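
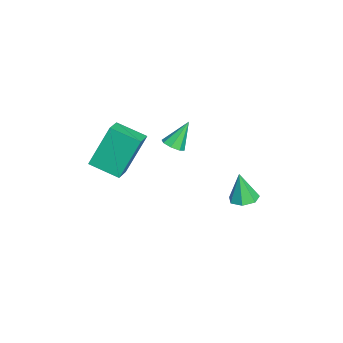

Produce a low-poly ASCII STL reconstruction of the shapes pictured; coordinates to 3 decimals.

solid 
facet normal 0.107 0.157 -0.982
outer loop
vertex -0.738 2.36 -3.258
vertex -1.19 1.868 -3.386
vertex -1.301 2.533 -3.292
endloop
endfacet
facet normal 0.217 0.813 0.540
outer loop
vertex -0.738 2.36 -3.258
vertex -1.301 2.533 -3.292
vertex -1.35 1.632 -1.914
endloop
endfacet
facet normal 0.108 0.157 -0.982
outer loop
vertex -1.301 2.533 -3.292
vertex -1.19 1.868 -3.386
vertex -1.781 2.205 -3.397
endloop
endfacet
facet normal -0.571 0.696 0.435
outer loop
vertex -1.301 2.533 -3.292
vertex -1.781 2.205 -3.397
vertex -1.35 1.632 -1.914
endloop
endfacet
facet normal 0.108 0.158 -0.982
outer loop
vertex -1.781 2.205 -3.397
vertex -1.19 1.868 -3.386
vertex -1.815 1.624 -3.494
endloop
endfacet
facet normal -0.959 0.009 0.282
outer loop
vertex -1.781 2.205 -3.397
vertex -1.815 1.624 -3.494
vertex -1.35 1.632 -1.914
endloop
endfacet
facet normal 0.108 0.158 -0.981
outer loop
vertex -1.815 1.624 -3.494
vertex -1.19 1.868 -3.386
vertex -1.378 1.227 -3.51
endloop
endfacet
facet normal -0.655 -0.729 0.197
outer loop
vertex -1.815 1.624 -3.494
vertex -1.378 1.227 -3.51
vertex -1.35 1.632 -1.914
endloop
endfacet
facet normal 0.107 0.158 -0.982
outer loop
vertex -1.378 1.227 -3.51
vertex -1.19 1.868 -3.386
vertex -0.8 1.313 -3.433
endloop
endfacet
facet normal 0.111 -0.964 0.243
outer loop
vertex -1.378 1.227 -3.51
vertex -0.8 1.313 -3.433
vertex -1.35 1.632 -1.914
endloop
endfacet
facet normal 0.106 0.158 -0.982
outer loop
vertex -0.8 1.313 -3.433
vertex -1.19 1.868 -3.386
vertex -0.515 1.818 -3.321
endloop
endfacet
facet normal 0.764 -0.517 0.385
outer loop
vertex -0.8 1.313 -3.433
vertex -0.515 1.818 -3.321
vertex -1.35 1.632 -1.914
endloop
endfacet
facet normal 0.106 0.158 -0.982
outer loop
vertex -0.515 1.818 -3.321
vertex -1.19 1.868 -3.386
vertex -0.738 2.36 -3.258
endloop
endfacet
facet normal 0.811 0.273 0.517
outer loop
vertex -0.515 1.818 -3.321
vertex -0.738 2.36 -3.258
vertex -1.35 1.632 -1.914
endloop
endfacet
facet normal 0.365 -0.444 -0.818
outer loop
vertex 0.41 -1.46 1.329
vertex 0.183 -1.079 1.021
vertex 0.661 -1.138 1.266
endloop
endfacet
facet normal 0.541 -0.266 0.798
outer loop
vertex 0.41 -1.46 1.329
vertex 0.661 -1.138 1.266
vertex -0.323 -0.461 2.159
endloop
endfacet
facet normal 0.364 -0.445 -0.818
outer loop
vertex 0.661 -1.138 1.266
vertex 0.183 -1.079 1.021
vertex 0.632 -0.781 1.059
endloop
endfacet
facet normal 0.751 0.376 0.543
outer loop
vertex 0.661 -1.138 1.266
vertex 0.632 -0.781 1.059
vertex -0.323 -0.461 2.159
endloop
endfacet
facet normal 0.364 -0.445 -0.818
outer loop
vertex 0.632 -0.781 1.059
vertex 0.183 -1.079 1.021
vertex 0.34 -0.599 0.83
endloop
endfacet
facet normal 0.448 0.884 0.132
outer loop
vertex 0.632 -0.781 1.059
vertex 0.34 -0.599 0.83
vertex -0.323 -0.461 2.159
endloop
endfacet
facet normal 0.364 -0.445 -0.818
outer loop
vertex 0.34 -0.599 0.83
vertex 0.183 -1.079 1.021
vertex -0.044 -0.698 0.713
endloop
endfacet
facet normal -0.189 0.963 -0.194
outer loop
vertex 0.34 -0.599 0.83
vertex -0.044 -0.698 0.713
vertex -0.323 -0.461 2.159
endloop
endfacet
facet normal 0.363 -0.445 -0.818
outer loop
vertex -0.044 -0.698 0.713
vertex 0.183 -1.079 1.021
vertex -0.295 -1.02 0.777
endloop
endfacet
facet normal -0.788 0.565 -0.245
outer loop
vertex -0.044 -0.698 0.713
vertex -0.295 -1.02 0.777
vertex -0.323 -0.461 2.159
endloop
endfacet
facet normal 0.363 -0.445 -0.819
outer loop
vertex -0.295 -1.02 0.777
vertex 0.183 -1.079 1.021
vertex -0.266 -1.377 0.984
endloop
endfacet
facet normal -0.997 -0.075 0.010
outer loop
vertex -0.295 -1.02 0.777
vertex -0.266 -1.377 0.984
vertex -0.323 -0.461 2.159
endloop
endfacet
facet normal 0.363 -0.445 -0.819
outer loop
vertex -0.266 -1.377 0.984
vertex 0.183 -1.079 1.021
vertex 0.026 -1.559 1.212
endloop
endfacet
facet normal -0.693 -0.584 0.422
outer loop
vertex -0.266 -1.377 0.984
vertex 0.026 -1.559 1.212
vertex -0.323 -0.461 2.159
endloop
endfacet
facet normal 0.364 -0.445 -0.818
outer loop
vertex 0.026 -1.559 1.212
vertex 0.183 -1.079 1.021
vertex 0.41 -1.46 1.329
endloop
endfacet
facet normal -0.057 -0.662 0.747
outer loop
vertex 0.026 -1.559 1.212
vertex 0.41 -1.46 1.329
vertex -0.323 -0.461 2.159
endloop
endfacet
facet normal -0.922 0.185 -0.339
outer loop
vertex 0.018 -3.423 2.217
vertex 0.451 -2.12 1.751
vertex 0.545 -4.279 0.317
endloop
endfacet
facet normal -0.298 -0.899 0.322
outer loop
vertex 1.449 -4.46 0.649
vertex 0.018 -3.423 2.217
vertex 0.545 -4.279 0.317
endloop
endfacet
facet normal -0.922 0.185 -0.339
outer loop
vertex 0.545 -4.279 0.317
vertex 0.451 -2.12 1.751
vertex 0.978 -2.976 -0.15
endloop
endfacet
facet normal 0.245 -0.398 -0.884
outer loop
vertex 0.978 -2.976 -0.15
vertex 1.449 -4.46 0.649
vertex 0.545 -4.279 0.317
endloop
endfacet
facet normal -0.245 0.398 0.884
outer loop
vertex 0.018 -3.423 2.217
vertex 1.355 -2.301 2.083
vertex 0.451 -2.12 1.751
endloop
endfacet
facet normal -0.298 -0.899 0.322
outer loop
vertex 0.922 -3.604 2.55
vertex 0.018 -3.423 2.217
vertex 1.449 -4.46 0.649
endloop
endfacet
facet normal -0.246 0.398 0.884
outer loop
vertex 0.922 -3.604 2.55
vertex 1.355 -2.301 2.083
vertex 0.018 -3.423 2.217
endloop
endfacet
facet normal 0.298 0.899 -0.322
outer loop
vertex 0.451 -2.12 1.751
vertex 1.355 -2.301 2.083
vertex 0.978 -2.976 -0.15
endloop
endfacet
facet normal 0.246 -0.398 -0.884
outer loop
vertex 1.882 -3.157 0.183
vertex 1.449 -4.46 0.649
vertex 0.978 -2.976 -0.15
endloop
endfacet
facet normal 0.298 0.898 -0.322
outer loop
vertex 0.978 -2.976 -0.15
vertex 1.355 -2.301 2.083
vertex 1.882 -3.157 0.183
endloop
endfacet
facet normal 0.922 -0.185 0.339
outer loop
vertex 1.882 -3.157 0.183
vertex 0.922 -3.604 2.55
vertex 1.449 -4.46 0.649
endloop
endfacet
facet normal 0.922 -0.185 0.339
outer loop
vertex 1.355 -2.301 2.083
vertex 0.922 -3.604 2.55
vertex 1.882 -3.157 0.183
endloop
endfacet

endsolid


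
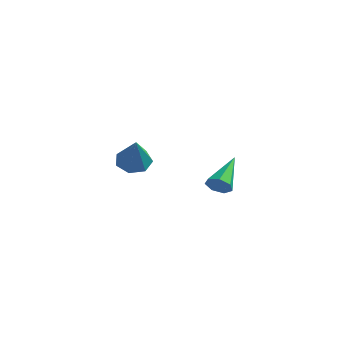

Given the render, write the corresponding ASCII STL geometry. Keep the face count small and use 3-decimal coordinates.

solid 
facet normal 0.182 -0.853 -0.489
outer loop
vertex 3.557 -0.657 0.104
vertex 3.13 -0.868 0.313
vertex 3.176 -0.603 -0.132
endloop
endfacet
facet normal 0.436 0.721 -0.539
outer loop
vertex 3.557 -0.657 0.104
vertex 3.176 -0.603 -0.132
vertex 2.83 0.548 1.127
endloop
endfacet
facet normal 0.178 -0.853 -0.490
outer loop
vertex 3.176 -0.603 -0.132
vertex 3.13 -0.868 0.313
vertex 2.76 -0.747 -0.032
endloop
endfacet
facet normal -0.381 0.628 -0.679
outer loop
vertex 3.176 -0.603 -0.132
vertex 2.76 -0.747 -0.032
vertex 2.83 0.548 1.127
endloop
endfacet
facet normal 0.180 -0.852 -0.492
outer loop
vertex 2.76 -0.747 -0.032
vertex 3.13 -0.868 0.313
vertex 2.623 -0.983 0.327
endloop
endfacet
facet normal -0.949 0.236 -0.207
outer loop
vertex 2.76 -0.747 -0.032
vertex 2.623 -0.983 0.327
vertex 2.83 0.548 1.127
endloop
endfacet
facet normal 0.180 -0.853 -0.490
outer loop
vertex 2.623 -0.983 0.327
vertex 3.13 -0.868 0.313
vertex 2.867 -1.132 0.676
endloop
endfacet
facet normal -0.840 -0.158 0.520
outer loop
vertex 2.623 -0.983 0.327
vertex 2.867 -1.132 0.676
vertex 2.83 0.548 1.127
endloop
endfacet
facet normal 0.181 -0.853 -0.490
outer loop
vertex 2.867 -1.132 0.676
vertex 3.13 -0.868 0.313
vertex 3.309 -1.082 0.752
endloop
endfacet
facet normal -0.135 -0.260 0.956
outer loop
vertex 2.867 -1.132 0.676
vertex 3.309 -1.082 0.752
vertex 2.83 0.548 1.127
endloop
endfacet
facet normal 0.180 -0.853 -0.489
outer loop
vertex 3.309 -1.082 0.752
vertex 3.13 -0.868 0.313
vertex 3.616 -0.871 0.497
endloop
endfacet
facet normal 0.635 0.009 0.772
outer loop
vertex 3.309 -1.082 0.752
vertex 3.616 -0.871 0.497
vertex 2.83 0.548 1.127
endloop
endfacet
facet normal 0.181 -0.852 -0.491
outer loop
vertex 3.616 -0.871 0.497
vertex 3.13 -0.868 0.313
vertex 3.557 -0.657 0.104
endloop
endfacet
facet normal 0.889 0.444 0.108
outer loop
vertex 3.616 -0.871 0.497
vertex 3.557 -0.657 0.104
vertex 2.83 0.548 1.127
endloop
endfacet
facet normal -0.404 0.439 -0.802
outer loop
vertex -1.178 1.11 -0.271
vertex -1.74 0.679 -0.224
vertex -1.644 1.315 0.076
endloop
endfacet
facet normal 0.624 0.624 0.470
outer loop
vertex -1.178 1.11 -0.271
vertex -1.644 1.315 0.076
vertex -1.06 -0.059 1.124
endloop
endfacet
facet normal -0.406 0.439 -0.802
outer loop
vertex -1.644 1.315 0.076
vertex -1.74 0.679 -0.224
vertex -2.182 1.041 0.198
endloop
endfacet
facet normal -0.108 0.574 0.812
outer loop
vertex -1.644 1.315 0.076
vertex -2.182 1.041 0.198
vertex -1.06 -0.059 1.124
endloop
endfacet
facet normal -0.406 0.439 -0.802
outer loop
vertex -2.182 1.041 0.198
vertex -1.74 0.679 -0.224
vertex -2.387 0.494 0.002
endloop
endfacet
facet normal -0.652 -0.027 0.758
outer loop
vertex -2.182 1.041 0.198
vertex -2.387 0.494 0.002
vertex -1.06 -0.059 1.124
endloop
endfacet
facet normal -0.406 0.439 -0.802
outer loop
vertex -2.387 0.494 0.002
vertex -1.74 0.679 -0.224
vertex -2.105 0.086 -0.364
endloop
endfacet
facet normal -0.596 -0.724 0.348
outer loop
vertex -2.387 0.494 0.002
vertex -2.105 0.086 -0.364
vertex -1.06 -0.059 1.124
endloop
endfacet
facet normal -0.405 0.439 -0.802
outer loop
vertex -2.105 0.086 -0.364
vertex -1.74 0.679 -0.224
vertex -1.548 0.125 -0.624
endloop
endfacet
facet normal 0.018 -0.994 -0.110
outer loop
vertex -2.105 0.086 -0.364
vertex -1.548 0.125 -0.624
vertex -1.06 -0.059 1.124
endloop
endfacet
facet normal -0.405 0.439 -0.802
outer loop
vertex -1.548 0.125 -0.624
vertex -1.74 0.679 -0.224
vertex -1.136 0.58 -0.583
endloop
endfacet
facet normal 0.726 -0.633 -0.269
outer loop
vertex -1.548 0.125 -0.624
vertex -1.136 0.58 -0.583
vertex -1.06 -0.059 1.124
endloop
endfacet
facet normal -0.404 0.440 -0.802
outer loop
vertex -1.136 0.58 -0.583
vertex -1.74 0.679 -0.224
vertex -1.178 1.11 -0.271
endloop
endfacet
facet normal 0.996 0.086 -0.012
outer loop
vertex -1.136 0.58 -0.583
vertex -1.178 1.11 -0.271
vertex -1.06 -0.059 1.124
endloop
endfacet

endsolid


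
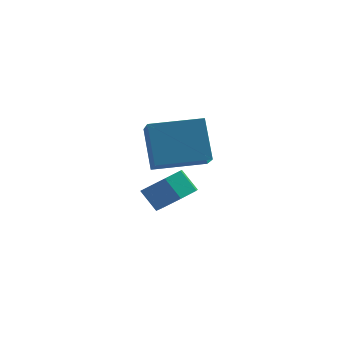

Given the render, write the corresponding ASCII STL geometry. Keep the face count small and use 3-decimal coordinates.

solid 
facet normal -0.967 -0.245 -0.066
outer loop
vertex -4.54 0.567 2.916
vertex -4.834 1.997 1.916
vertex -4.165 -0.484 1.304
endloop
endfacet
facet normal 0.167 -0.808 0.565
outer loop
vertex -2.086 0.043 1.444
vertex -4.54 0.567 2.916
vertex -4.165 -0.484 1.304
endloop
endfacet
facet normal -0.967 -0.245 -0.065
outer loop
vertex -4.165 -0.484 1.304
vertex -4.834 1.997 1.916
vertex -4.46 0.947 0.304
endloop
endfacet
facet normal 0.191 -0.535 -0.823
outer loop
vertex -4.46 0.947 0.304
vertex -2.086 0.043 1.444
vertex -4.165 -0.484 1.304
endloop
endfacet
facet normal -0.191 0.536 0.822
outer loop
vertex -4.54 0.567 2.916
vertex -2.755 2.524 2.056
vertex -4.834 1.997 1.916
endloop
endfacet
facet normal 0.166 -0.808 0.565
outer loop
vertex -2.46 1.093 3.056
vertex -4.54 0.567 2.916
vertex -2.086 0.043 1.444
endloop
endfacet
facet normal -0.191 0.536 0.823
outer loop
vertex -2.46 1.093 3.056
vertex -2.755 2.524 2.056
vertex -4.54 0.567 2.916
endloop
endfacet
facet normal -0.167 0.808 -0.565
outer loop
vertex -4.834 1.997 1.916
vertex -2.755 2.524 2.056
vertex -4.46 0.947 0.304
endloop
endfacet
facet normal 0.191 -0.536 -0.822
outer loop
vertex -2.38 1.473 0.444
vertex -2.086 0.043 1.444
vertex -4.46 0.947 0.304
endloop
endfacet
facet normal -0.166 0.808 -0.565
outer loop
vertex -4.46 0.947 0.304
vertex -2.755 2.524 2.056
vertex -2.38 1.473 0.444
endloop
endfacet
facet normal 0.967 0.244 0.065
outer loop
vertex -2.38 1.473 0.444
vertex -2.46 1.093 3.056
vertex -2.086 0.043 1.444
endloop
endfacet
facet normal 0.967 0.245 0.065
outer loop
vertex -2.755 2.524 2.056
vertex -2.46 1.093 3.056
vertex -2.38 1.473 0.444
endloop
endfacet
facet normal 0.571 -0.354 -0.741
outer loop
vertex -2.915 3.217 -2.021
vertex -3.659 3.375 -2.67
vertex -2.924 3.997 -2.401
endloop
endfacet
facet normal 0.821 0.258 0.509
outer loop
vertex -2.915 3.217 -2.021
vertex -2.924 3.997 -2.401
vertex -3.577 3.627 -1.161
endloop
endfacet
facet normal 0.821 0.257 0.509
outer loop
vertex -3.577 3.627 -1.161
vertex -2.924 3.997 -2.401
vertex -3.586 4.408 -1.541
endloop
endfacet
facet normal -0.571 0.354 0.741
outer loop
vertex -3.577 3.627 -1.161
vertex -3.586 4.408 -1.541
vertex -4.321 3.785 -1.81
endloop
endfacet
facet normal 0.571 -0.354 -0.741
outer loop
vertex -2.924 3.997 -2.401
vertex -3.659 3.375 -2.67
vertex -3.487 4.308 -2.983
endloop
endfacet
facet normal 0.503 0.864 -0.025
outer loop
vertex -2.924 3.997 -2.401
vertex -3.487 4.308 -2.983
vertex -3.586 4.408 -1.541
endloop
endfacet
facet normal 0.503 0.864 -0.025
outer loop
vertex -3.586 4.408 -1.541
vertex -3.487 4.308 -2.983
vertex -4.149 4.719 -2.124
endloop
endfacet
facet normal -0.571 0.354 0.740
outer loop
vertex -3.586 4.408 -1.541
vertex -4.149 4.719 -2.124
vertex -4.321 3.785 -1.81
endloop
endfacet
facet normal 0.571 -0.354 -0.741
outer loop
vertex -3.487 4.308 -2.983
vertex -3.659 3.375 -2.67
vertex -4.179 3.917 -3.33
endloop
endfacet
facet normal -0.192 0.819 -0.540
outer loop
vertex -3.487 4.308 -2.983
vertex -4.179 3.917 -3.33
vertex -4.149 4.719 -2.124
endloop
endfacet
facet normal -0.193 0.819 -0.540
outer loop
vertex -4.149 4.719 -2.124
vertex -4.179 3.917 -3.33
vertex -4.841 4.328 -2.47
endloop
endfacet
facet normal -0.571 0.354 0.741
outer loop
vertex -4.149 4.719 -2.124
vertex -4.841 4.328 -2.47
vertex -4.321 3.785 -1.81
endloop
endfacet
facet normal 0.571 -0.355 -0.741
outer loop
vertex -4.179 3.917 -3.33
vertex -3.659 3.375 -2.67
vertex -4.48 3.117 -3.179
endloop
endfacet
facet normal -0.745 0.158 -0.649
outer loop
vertex -4.179 3.917 -3.33
vertex -4.48 3.117 -3.179
vertex -4.841 4.328 -2.47
endloop
endfacet
facet normal -0.744 0.158 -0.649
outer loop
vertex -4.841 4.328 -2.47
vertex -4.48 3.117 -3.179
vertex -5.142 3.528 -2.32
endloop
endfacet
facet normal -0.571 0.354 0.741
outer loop
vertex -4.841 4.328 -2.47
vertex -5.142 3.528 -2.32
vertex -4.321 3.785 -1.81
endloop
endfacet
facet normal 0.571 -0.354 -0.741
outer loop
vertex -4.48 3.117 -3.179
vertex -3.659 3.375 -2.67
vertex -4.163 2.511 -2.645
endloop
endfacet
facet normal -0.735 -0.622 -0.269
outer loop
vertex -4.48 3.117 -3.179
vertex -4.163 2.511 -2.645
vertex -5.142 3.528 -2.32
endloop
endfacet
facet normal -0.735 -0.622 -0.269
outer loop
vertex -5.142 3.528 -2.32
vertex -4.163 2.511 -2.645
vertex -4.825 2.922 -1.786
endloop
endfacet
facet normal -0.571 0.354 0.741
outer loop
vertex -5.142 3.528 -2.32
vertex -4.825 2.922 -1.786
vertex -4.321 3.785 -1.81
endloop
endfacet
facet normal 0.570 -0.354 -0.741
outer loop
vertex -4.163 2.511 -2.645
vertex -3.659 3.375 -2.67
vertex -3.466 2.556 -2.13
endloop
endfacet
facet normal -0.172 -0.934 0.314
outer loop
vertex -4.163 2.511 -2.645
vertex -3.466 2.556 -2.13
vertex -4.825 2.922 -1.786
endloop
endfacet
facet normal -0.172 -0.934 0.313
outer loop
vertex -4.825 2.922 -1.786
vertex -3.466 2.556 -2.13
vertex -4.128 2.966 -1.27
endloop
endfacet
facet normal -0.571 0.354 0.741
outer loop
vertex -4.825 2.922 -1.786
vertex -4.128 2.966 -1.27
vertex -4.321 3.785 -1.81
endloop
endfacet
facet normal 0.571 -0.354 -0.741
outer loop
vertex -3.466 2.556 -2.13
vertex -3.659 3.375 -2.67
vertex -2.915 3.217 -2.021
endloop
endfacet
facet normal 0.520 -0.543 0.659
outer loop
vertex -3.466 2.556 -2.13
vertex -2.915 3.217 -2.021
vertex -4.128 2.966 -1.27
endloop
endfacet
facet normal 0.520 -0.543 0.659
outer loop
vertex -4.128 2.966 -1.27
vertex -2.915 3.217 -2.021
vertex -3.577 3.627 -1.161
endloop
endfacet
facet normal -0.571 0.354 0.741
outer loop
vertex -4.128 2.966 -1.27
vertex -3.577 3.627 -1.161
vertex -4.321 3.785 -1.81
endloop
endfacet

endsolid


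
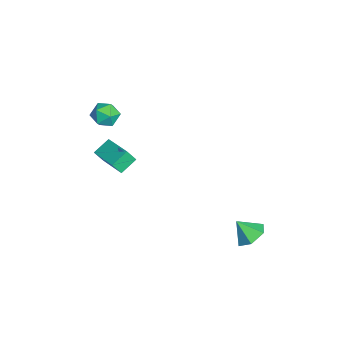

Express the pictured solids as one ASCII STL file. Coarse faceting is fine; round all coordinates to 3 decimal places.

solid 
facet normal 0.220 0.599 -0.770
outer loop
vertex 5.056 4.285 -2.684
vertex 4.062 4.383 -2.892
vertex 4.516 5.037 -2.254
endloop
endfacet
facet normal 0.572 -0.057 0.818
outer loop
vertex 5.056 4.285 -2.684
vertex 4.516 5.037 -2.254
vertex 3.758 3.557 -1.828
endloop
endfacet
facet normal 0.220 0.599 -0.770
outer loop
vertex 4.516 5.037 -2.254
vertex 4.062 4.383 -2.892
vertex 3.522 5.134 -2.462
endloop
endfacet
facet normal -0.159 0.348 0.924
outer loop
vertex 4.516 5.037 -2.254
vertex 3.522 5.134 -2.462
vertex 3.758 3.557 -1.828
endloop
endfacet
facet normal 0.219 0.599 -0.770
outer loop
vertex 3.522 5.134 -2.462
vertex 4.062 4.383 -2.892
vertex 3.068 4.481 -3.099
endloop
endfacet
facet normal -0.850 0.082 0.521
outer loop
vertex 3.522 5.134 -2.462
vertex 3.068 4.481 -3.099
vertex 3.758 3.557 -1.828
endloop
endfacet
facet normal 0.219 0.598 -0.771
outer loop
vertex 3.068 4.481 -3.099
vertex 4.062 4.383 -2.892
vertex 3.607 3.729 -3.529
endloop
endfacet
facet normal -0.809 -0.587 0.012
outer loop
vertex 3.068 4.481 -3.099
vertex 3.607 3.729 -3.529
vertex 3.758 3.557 -1.828
endloop
endfacet
facet normal 0.220 0.598 -0.771
outer loop
vertex 3.607 3.729 -3.529
vertex 4.062 4.383 -2.892
vertex 4.601 3.631 -3.321
endloop
endfacet
facet normal -0.078 -0.993 -0.093
outer loop
vertex 3.607 3.729 -3.529
vertex 4.601 3.631 -3.321
vertex 3.758 3.557 -1.828
endloop
endfacet
facet normal 0.220 0.598 -0.771
outer loop
vertex 4.601 3.631 -3.321
vertex 4.062 4.383 -2.892
vertex 5.056 4.285 -2.684
endloop
endfacet
facet normal 0.612 -0.728 0.310
outer loop
vertex 4.601 3.631 -3.321
vertex 5.056 4.285 -2.684
vertex 3.758 3.557 -1.828
endloop
endfacet
facet normal -0.853 -0.474 -0.217
outer loop
vertex 2.493 -4.304 3.837
vertex 1.879 -3.459 4.407
vertex 2.423 -3.804 3.021
endloop
endfacet
facet normal 0.516 -0.710 -0.479
outer loop
vertex 4.121 -2.861 3.453
vertex 2.493 -4.304 3.837
vertex 2.423 -3.804 3.021
endloop
endfacet
facet normal -0.853 -0.474 -0.217
outer loop
vertex 2.423 -3.804 3.021
vertex 1.879 -3.459 4.407
vertex 1.809 -2.959 3.591
endloop
endfacet
facet normal -0.073 0.521 -0.851
outer loop
vertex 1.809 -2.959 3.591
vertex 4.121 -2.861 3.453
vertex 2.423 -3.804 3.021
endloop
endfacet
facet normal 0.073 -0.521 0.851
outer loop
vertex 2.493 -4.304 3.837
vertex 3.577 -2.516 4.839
vertex 1.879 -3.459 4.407
endloop
endfacet
facet normal 0.516 -0.710 -0.479
outer loop
vertex 4.191 -3.361 4.269
vertex 2.493 -4.304 3.837
vertex 4.121 -2.861 3.453
endloop
endfacet
facet normal 0.073 -0.521 0.851
outer loop
vertex 4.191 -3.361 4.269
vertex 3.577 -2.516 4.839
vertex 2.493 -4.304 3.837
endloop
endfacet
facet normal -0.516 0.710 0.479
outer loop
vertex 1.879 -3.459 4.407
vertex 3.577 -2.516 4.839
vertex 1.809 -2.959 3.591
endloop
endfacet
facet normal -0.073 0.521 -0.851
outer loop
vertex 3.507 -2.016 4.023
vertex 4.121 -2.861 3.453
vertex 1.809 -2.959 3.591
endloop
endfacet
facet normal -0.516 0.710 0.479
outer loop
vertex 1.809 -2.959 3.591
vertex 3.577 -2.516 4.839
vertex 3.507 -2.016 4.023
endloop
endfacet
facet normal 0.853 0.474 0.217
outer loop
vertex 3.507 -2.016 4.023
vertex 4.191 -3.361 4.269
vertex 4.121 -2.861 3.453
endloop
endfacet
facet normal 0.853 0.474 0.217
outer loop
vertex 3.577 -2.516 4.839
vertex 4.191 -3.361 4.269
vertex 3.507 -2.016 4.023
endloop
endfacet
facet normal 0.328 0.707 0.626
outer loop
vertex -2.432 -2.619 2.706
vertex -2.66 -3.174 3.452
vertex -1.788 -3.232 3.061
endloop
endfacet
facet normal 0.686 0.727 0.010
outer loop
vertex -2.432 -2.619 2.706
vertex -1.788 -3.232 3.061
vertex -1.881 -3.131 2.114
endloop
endfacet
facet normal 0.215 0.829 -0.517
outer loop
vertex -2.432 -2.619 2.706
vertex -1.881 -3.131 2.114
vertex -2.81 -3.011 1.92
endloop
endfacet
facet normal -0.435 0.872 -0.225
outer loop
vertex -2.432 -2.619 2.706
vertex -2.81 -3.011 1.92
vertex -3.292 -3.038 2.746
endloop
endfacet
facet normal -0.366 0.797 0.481
outer loop
vertex -2.432 -2.619 2.706
vertex -3.292 -3.038 2.746
vertex -2.66 -3.174 3.452
endloop
endfacet
facet normal 0.992 0.090 -0.088
outer loop
vertex -1.881 -3.131 2.114
vertex -1.788 -3.232 3.061
vertex -1.768 -4.002 2.494
endloop
endfacet
facet normal 0.412 0.057 0.910
outer loop
vertex -1.788 -3.232 3.061
vertex -2.66 -3.174 3.452
vertex -2.25 -4.029 3.32
endloop
endfacet
facet normal -0.710 0.202 0.675
outer loop
vertex -2.66 -3.174 3.452
vertex -3.292 -3.038 2.746
vertex -3.179 -3.909 3.126
endloop
endfacet
facet normal -0.822 0.324 -0.469
outer loop
vertex -3.292 -3.038 2.746
vertex -2.81 -3.011 1.92
vertex -3.272 -3.808 2.179
endloop
endfacet
facet normal 0.229 0.255 -0.939
outer loop
vertex -2.81 -3.011 1.92
vertex -1.881 -3.131 2.114
vertex -2.4 -3.866 1.788
endloop
endfacet
facet normal 0.435 -0.872 0.225
outer loop
vertex -2.628 -4.421 2.534
vertex -1.768 -4.002 2.494
vertex -2.25 -4.029 3.32
endloop
endfacet
facet normal -0.215 -0.829 0.517
outer loop
vertex -2.628 -4.421 2.534
vertex -2.25 -4.029 3.32
vertex -3.179 -3.909 3.126
endloop
endfacet
facet normal -0.686 -0.727 -0.010
outer loop
vertex -2.628 -4.421 2.534
vertex -3.179 -3.909 3.126
vertex -3.272 -3.808 2.179
endloop
endfacet
facet normal -0.328 -0.707 -0.626
outer loop
vertex -2.628 -4.421 2.534
vertex -3.272 -3.808 2.179
vertex -2.4 -3.866 1.788
endloop
endfacet
facet normal 0.366 -0.797 -0.481
outer loop
vertex -2.628 -4.421 2.534
vertex -2.4 -3.866 1.788
vertex -1.768 -4.002 2.494
endloop
endfacet
facet normal 0.822 -0.324 0.469
outer loop
vertex -2.25 -4.029 3.32
vertex -1.768 -4.002 2.494
vertex -1.788 -3.232 3.061
endloop
endfacet
facet normal -0.229 -0.255 0.939
outer loop
vertex -3.179 -3.909 3.126
vertex -2.25 -4.029 3.32
vertex -2.66 -3.174 3.452
endloop
endfacet
facet normal -0.992 -0.090 0.088
outer loop
vertex -3.272 -3.808 2.179
vertex -3.179 -3.909 3.126
vertex -3.292 -3.038 2.746
endloop
endfacet
facet normal -0.412 -0.057 -0.910
outer loop
vertex -2.4 -3.866 1.788
vertex -3.272 -3.808 2.179
vertex -2.81 -3.011 1.92
endloop
endfacet
facet normal 0.710 -0.202 -0.675
outer loop
vertex -1.768 -4.002 2.494
vertex -2.4 -3.866 1.788
vertex -1.881 -3.131 2.114
endloop
endfacet

endsolid


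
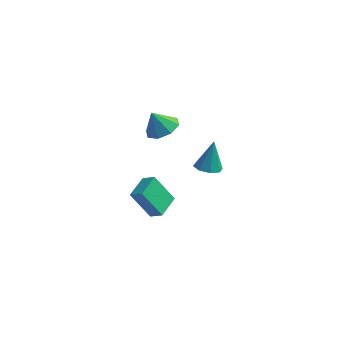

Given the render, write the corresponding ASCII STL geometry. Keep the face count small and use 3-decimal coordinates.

solid 
facet normal -0.575 0.008 0.818
outer loop
vertex 0.309 -2.964 -1.778
vertex 0.563 -1.649 -1.612
vertex -0.352 -2.778 -2.244
endloop
endfacet
facet normal -0.187 -0.975 -0.123
outer loop
vertex 0.677 -2.791 -3.708
vertex 0.309 -2.964 -1.778
vertex -0.352 -2.778 -2.244
endloop
endfacet
facet normal -0.575 0.008 0.818
outer loop
vertex -0.352 -2.778 -2.244
vertex 0.563 -1.649 -1.612
vertex -0.098 -1.462 -2.078
endloop
endfacet
facet normal -0.796 0.225 -0.562
outer loop
vertex -0.098 -1.462 -2.078
vertex 0.677 -2.791 -3.708
vertex -0.352 -2.778 -2.244
endloop
endfacet
facet normal 0.796 -0.225 0.562
outer loop
vertex 0.309 -2.964 -1.778
vertex 1.592 -1.662 -3.076
vertex 0.563 -1.649 -1.612
endloop
endfacet
facet normal -0.189 -0.974 -0.123
outer loop
vertex 1.338 -2.978 -3.242
vertex 0.309 -2.964 -1.778
vertex 0.677 -2.791 -3.708
endloop
endfacet
facet normal 0.796 -0.225 0.562
outer loop
vertex 1.338 -2.978 -3.242
vertex 1.592 -1.662 -3.076
vertex 0.309 -2.964 -1.778
endloop
endfacet
facet normal 0.188 0.974 0.124
outer loop
vertex 0.563 -1.649 -1.612
vertex 1.592 -1.662 -3.076
vertex -0.098 -1.462 -2.078
endloop
endfacet
facet normal -0.796 0.225 -0.562
outer loop
vertex 0.931 -1.476 -3.542
vertex 0.677 -2.791 -3.708
vertex -0.098 -1.462 -2.078
endloop
endfacet
facet normal 0.188 0.975 0.123
outer loop
vertex -0.098 -1.462 -2.078
vertex 1.592 -1.662 -3.076
vertex 0.931 -1.476 -3.542
endloop
endfacet
facet normal 0.575 -0.008 -0.818
outer loop
vertex 0.931 -1.476 -3.542
vertex 1.338 -2.978 -3.242
vertex 0.677 -2.791 -3.708
endloop
endfacet
facet normal 0.575 -0.008 -0.818
outer loop
vertex 1.592 -1.662 -3.076
vertex 1.338 -2.978 -3.242
vertex 0.931 -1.476 -3.542
endloop
endfacet
facet normal 0.453 0.035 -0.891
outer loop
vertex 1.865 -3.191 3.574
vertex 1.267 -2.579 3.294
vertex 2.068 -2.546 3.703
endloop
endfacet
facet normal 0.427 -0.305 0.851
outer loop
vertex 1.865 -3.191 3.574
vertex 2.068 -2.546 3.703
vertex 0.733 -2.621 4.346
endloop
endfacet
facet normal 0.453 0.036 -0.891
outer loop
vertex 2.068 -2.546 3.703
vertex 1.267 -2.579 3.294
vertex 1.802 -1.92 3.593
endloop
endfacet
facet normal 0.397 0.320 0.861
outer loop
vertex 2.068 -2.546 3.703
vertex 1.802 -1.92 3.593
vertex 0.733 -2.621 4.346
endloop
endfacet
facet normal 0.454 0.035 -0.890
outer loop
vertex 1.802 -1.92 3.593
vertex 1.267 -2.579 3.294
vertex 1.223 -1.68 3.307
endloop
endfacet
facet normal -0.020 0.746 0.666
outer loop
vertex 1.802 -1.92 3.593
vertex 1.223 -1.68 3.307
vertex 0.733 -2.621 4.346
endloop
endfacet
facet normal 0.452 0.035 -0.891
outer loop
vertex 1.223 -1.68 3.307
vertex 1.267 -2.579 3.294
vertex 0.669 -1.967 3.015
endloop
endfacet
facet normal -0.576 0.722 0.383
outer loop
vertex 1.223 -1.68 3.307
vertex 0.669 -1.967 3.015
vertex 0.733 -2.621 4.346
endloop
endfacet
facet normal 0.452 0.036 -0.891
outer loop
vertex 0.669 -1.967 3.015
vertex 1.267 -2.579 3.294
vertex 0.466 -2.613 2.886
endloop
endfacet
facet normal -0.949 0.263 0.175
outer loop
vertex 0.669 -1.967 3.015
vertex 0.466 -2.613 2.886
vertex 0.733 -2.621 4.346
endloop
endfacet
facet normal 0.452 0.036 -0.891
outer loop
vertex 0.466 -2.613 2.886
vertex 1.267 -2.579 3.294
vertex 0.732 -3.238 2.996
endloop
endfacet
facet normal -0.918 -0.361 0.166
outer loop
vertex 0.466 -2.613 2.886
vertex 0.732 -3.238 2.996
vertex 0.733 -2.621 4.346
endloop
endfacet
facet normal 0.453 0.035 -0.891
outer loop
vertex 0.732 -3.238 2.996
vertex 1.267 -2.579 3.294
vertex 1.311 -3.478 3.281
endloop
endfacet
facet normal -0.503 -0.786 0.360
outer loop
vertex 0.732 -3.238 2.996
vertex 1.311 -3.478 3.281
vertex 0.733 -2.621 4.346
endloop
endfacet
facet normal 0.453 0.035 -0.891
outer loop
vertex 1.311 -3.478 3.281
vertex 1.267 -2.579 3.294
vertex 1.865 -3.191 3.574
endloop
endfacet
facet normal 0.055 -0.763 0.644
outer loop
vertex 1.311 -3.478 3.281
vertex 1.865 -3.191 3.574
vertex 0.733 -2.621 4.346
endloop
endfacet
facet normal -0.082 -0.360 -0.929
outer loop
vertex 4.143 -2.26 0.59
vertex 3.483 -2.504 0.743
vertex 3.751 -1.889 0.481
endloop
endfacet
facet normal 0.677 0.733 0.062
outer loop
vertex 4.143 -2.26 0.59
vertex 3.751 -1.889 0.481
vertex 3.617 -1.916 2.257
endloop
endfacet
facet normal -0.082 -0.360 -0.929
outer loop
vertex 3.751 -1.889 0.481
vertex 3.483 -2.504 0.743
vertex 3.201 -1.878 0.525
endloop
endfacet
facet normal 0.021 1.000 0.017
outer loop
vertex 3.751 -1.889 0.481
vertex 3.201 -1.878 0.525
vertex 3.617 -1.916 2.257
endloop
endfacet
facet normal -0.082 -0.360 -0.929
outer loop
vertex 3.201 -1.878 0.525
vertex 3.483 -2.504 0.743
vertex 2.817 -2.234 0.697
endloop
endfacet
facet normal -0.629 0.759 0.168
outer loop
vertex 3.201 -1.878 0.525
vertex 2.817 -2.234 0.697
vertex 3.617 -1.916 2.257
endloop
endfacet
facet normal -0.082 -0.361 -0.929
outer loop
vertex 2.817 -2.234 0.697
vertex 3.483 -2.504 0.743
vertex 2.823 -2.748 0.896
endloop
endfacet
facet normal -0.892 0.154 0.426
outer loop
vertex 2.817 -2.234 0.697
vertex 2.823 -2.748 0.896
vertex 3.617 -1.916 2.257
endloop
endfacet
facet normal -0.082 -0.360 -0.929
outer loop
vertex 2.823 -2.748 0.896
vertex 3.483 -2.504 0.743
vertex 3.216 -3.119 1.005
endloop
endfacet
facet normal -0.614 -0.462 0.640
outer loop
vertex 2.823 -2.748 0.896
vertex 3.216 -3.119 1.005
vertex 3.617 -1.916 2.257
endloop
endfacet
facet normal -0.082 -0.360 -0.929
outer loop
vertex 3.216 -3.119 1.005
vertex 3.483 -2.504 0.743
vertex 3.765 -3.13 0.961
endloop
endfacet
facet normal 0.040 -0.727 0.686
outer loop
vertex 3.216 -3.119 1.005
vertex 3.765 -3.13 0.961
vertex 3.617 -1.916 2.257
endloop
endfacet
facet normal -0.082 -0.360 -0.929
outer loop
vertex 3.765 -3.13 0.961
vertex 3.483 -2.504 0.743
vertex 4.149 -2.774 0.789
endloop
endfacet
facet normal 0.691 -0.487 0.535
outer loop
vertex 3.765 -3.13 0.961
vertex 4.149 -2.774 0.789
vertex 3.617 -1.916 2.257
endloop
endfacet
facet normal -0.082 -0.361 -0.929
outer loop
vertex 4.149 -2.774 0.789
vertex 3.483 -2.504 0.743
vertex 4.143 -2.26 0.59
endloop
endfacet
facet normal 0.954 0.118 0.277
outer loop
vertex 4.149 -2.774 0.789
vertex 4.143 -2.26 0.59
vertex 3.617 -1.916 2.257
endloop
endfacet

endsolid


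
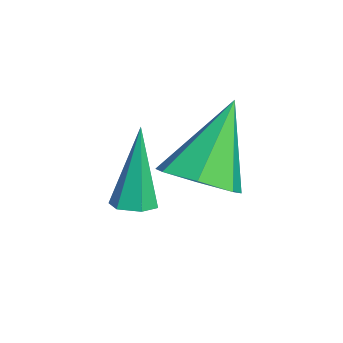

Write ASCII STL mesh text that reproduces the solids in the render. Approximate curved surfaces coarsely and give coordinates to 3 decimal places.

solid 
facet normal 0.217 -0.114 -0.969
outer loop
vertex -1.377 -2.186 -1.331
vertex -1.878 -2.281 -1.432
vertex -1.698 -1.794 -1.449
endloop
endfacet
facet normal 0.695 0.657 0.292
outer loop
vertex -1.377 -2.186 -1.331
vertex -1.698 -1.794 -1.449
vertex -2.342 -2.039 0.632
endloop
endfacet
facet normal 0.217 -0.114 -0.969
outer loop
vertex -1.698 -1.794 -1.449
vertex -1.878 -2.281 -1.432
vertex -2.199 -1.889 -1.55
endloop
endfacet
facet normal -0.197 0.979 0.054
outer loop
vertex -1.698 -1.794 -1.449
vertex -2.199 -1.889 -1.55
vertex -2.342 -2.039 0.632
endloop
endfacet
facet normal 0.219 -0.113 -0.969
outer loop
vertex -2.199 -1.889 -1.55
vertex -1.878 -2.281 -1.432
vertex -2.379 -2.376 -1.534
endloop
endfacet
facet normal -0.938 0.345 -0.038
outer loop
vertex -2.199 -1.889 -1.55
vertex -2.379 -2.376 -1.534
vertex -2.342 -2.039 0.632
endloop
endfacet
facet normal 0.219 -0.113 -0.969
outer loop
vertex -2.379 -2.376 -1.534
vertex -1.878 -2.281 -1.432
vertex -2.059 -2.769 -1.416
endloop
endfacet
facet normal -0.787 -0.608 0.108
outer loop
vertex -2.379 -2.376 -1.534
vertex -2.059 -2.769 -1.416
vertex -2.342 -2.039 0.632
endloop
endfacet
facet normal 0.219 -0.113 -0.969
outer loop
vertex -2.059 -2.769 -1.416
vertex -1.878 -2.281 -1.432
vertex -1.558 -2.673 -1.314
endloop
endfacet
facet normal 0.108 -0.932 0.347
outer loop
vertex -2.059 -2.769 -1.416
vertex -1.558 -2.673 -1.314
vertex -2.342 -2.039 0.632
endloop
endfacet
facet normal 0.217 -0.115 -0.969
outer loop
vertex -1.558 -2.673 -1.314
vertex -1.878 -2.281 -1.432
vertex -1.377 -2.186 -1.331
endloop
endfacet
facet normal 0.847 -0.300 0.439
outer loop
vertex -1.558 -2.673 -1.314
vertex -1.377 -2.186 -1.331
vertex -2.342 -2.039 0.632
endloop
endfacet
facet normal 0.376 -0.409 -0.832
outer loop
vertex 0.346 -1.365 0.442
vertex -0.453 -1.194 -0.003
vertex 0.298 -0.65 0.069
endloop
endfacet
facet normal 0.728 0.355 0.587
outer loop
vertex 0.346 -1.365 0.442
vertex 0.298 -0.65 0.069
vertex -1.267 -0.306 1.803
endloop
endfacet
facet normal 0.375 -0.408 -0.832
outer loop
vertex 0.298 -0.65 0.069
vertex -0.453 -1.194 -0.003
vertex -0.315 -0.345 -0.357
endloop
endfacet
facet normal 0.360 0.922 0.142
outer loop
vertex 0.298 -0.65 0.069
vertex -0.315 -0.345 -0.357
vertex -1.267 -0.306 1.803
endloop
endfacet
facet normal 0.376 -0.408 -0.832
outer loop
vertex -0.315 -0.345 -0.357
vertex -0.453 -1.194 -0.003
vertex -1.032 -0.679 -0.517
endloop
endfacet
facet normal -0.381 0.906 -0.184
outer loop
vertex -0.315 -0.345 -0.357
vertex -1.032 -0.679 -0.517
vertex -1.267 -0.306 1.803
endloop
endfacet
facet normal 0.375 -0.409 -0.832
outer loop
vertex -1.032 -0.679 -0.517
vertex -0.453 -1.194 -0.003
vertex -1.313 -1.4 -0.289
endloop
endfacet
facet normal -0.936 0.319 -0.146
outer loop
vertex -1.032 -0.679 -0.517
vertex -1.313 -1.4 -0.289
vertex -1.267 -0.306 1.803
endloop
endfacet
facet normal 0.375 -0.409 -0.832
outer loop
vertex -1.313 -1.4 -0.289
vertex -0.453 -1.194 -0.003
vertex -0.947 -1.966 0.154
endloop
endfacet
facet normal -0.889 -0.397 0.227
outer loop
vertex -1.313 -1.4 -0.289
vertex -0.947 -1.966 0.154
vertex -1.267 -0.306 1.803
endloop
endfacet
facet normal 0.375 -0.409 -0.832
outer loop
vertex -0.947 -1.966 0.154
vertex -0.453 -1.194 -0.003
vertex -0.208 -1.95 0.479
endloop
endfacet
facet normal -0.273 -0.704 0.656
outer loop
vertex -0.947 -1.966 0.154
vertex -0.208 -1.95 0.479
vertex -1.267 -0.306 1.803
endloop
endfacet
facet normal 0.376 -0.409 -0.832
outer loop
vertex -0.208 -1.95 0.479
vertex -0.453 -1.194 -0.003
vertex 0.346 -1.365 0.442
endloop
endfacet
facet normal 0.445 -0.370 0.815
outer loop
vertex -0.208 -1.95 0.479
vertex 0.346 -1.365 0.442
vertex -1.267 -0.306 1.803
endloop
endfacet

endsolid


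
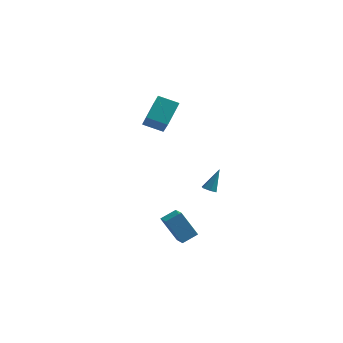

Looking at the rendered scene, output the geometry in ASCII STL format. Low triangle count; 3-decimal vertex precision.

solid 
facet normal -0.935 -0.001 0.355
outer loop
vertex -3.92 0.789 5.154
vertex -4.458 2.097 3.74
vertex -4.35 -0.618 4.017
endloop
endfacet
facet normal 0.269 -0.654 0.707
outer loop
vertex -3.042 -0.617 3.52
vertex -3.92 0.789 5.154
vertex -4.35 -0.618 4.017
endloop
endfacet
facet normal -0.935 -0.001 0.355
outer loop
vertex -4.35 -0.618 4.017
vertex -4.458 2.097 3.74
vertex -4.889 0.689 2.603
endloop
endfacet
facet normal -0.232 -0.757 -0.611
outer loop
vertex -4.889 0.689 2.603
vertex -3.042 -0.617 3.52
vertex -4.35 -0.618 4.017
endloop
endfacet
facet normal 0.232 0.756 0.612
outer loop
vertex -3.92 0.789 5.154
vertex -3.15 2.098 3.243
vertex -4.458 2.097 3.74
endloop
endfacet
facet normal 0.270 -0.654 0.707
outer loop
vertex -2.611 0.791 4.657
vertex -3.92 0.789 5.154
vertex -3.042 -0.617 3.52
endloop
endfacet
facet normal 0.231 0.757 0.611
outer loop
vertex -2.611 0.791 4.657
vertex -3.15 2.098 3.243
vertex -3.92 0.789 5.154
endloop
endfacet
facet normal -0.269 0.654 -0.707
outer loop
vertex -4.458 2.097 3.74
vertex -3.15 2.098 3.243
vertex -4.889 0.689 2.603
endloop
endfacet
facet normal -0.231 -0.756 -0.612
outer loop
vertex -3.58 0.691 2.106
vertex -3.042 -0.617 3.52
vertex -4.889 0.689 2.603
endloop
endfacet
facet normal -0.269 0.654 -0.707
outer loop
vertex -4.889 0.689 2.603
vertex -3.15 2.098 3.243
vertex -3.58 0.691 2.106
endloop
endfacet
facet normal 0.935 0.001 -0.355
outer loop
vertex -3.58 0.691 2.106
vertex -2.611 0.791 4.657
vertex -3.042 -0.617 3.52
endloop
endfacet
facet normal 0.935 0.001 -0.355
outer loop
vertex -3.15 2.098 3.243
vertex -2.611 0.791 4.657
vertex -3.58 0.691 2.106
endloop
endfacet
facet normal -0.302 -0.454 -0.838
outer loop
vertex -0.076 -0.519 -2.145
vertex -0.552 -0.359 -2.06
vertex -0.231 -0.07 -2.332
endloop
endfacet
facet normal 0.951 0.255 -0.176
outer loop
vertex -0.076 -0.519 -2.145
vertex -0.231 -0.07 -2.332
vertex -0.048 0.399 -0.66
endloop
endfacet
facet normal -0.302 -0.454 -0.838
outer loop
vertex -0.231 -0.07 -2.332
vertex -0.552 -0.359 -2.06
vertex -0.708 0.09 -2.247
endloop
endfacet
facet normal 0.258 0.922 -0.287
outer loop
vertex -0.231 -0.07 -2.332
vertex -0.708 0.09 -2.247
vertex -0.048 0.399 -0.66
endloop
endfacet
facet normal -0.302 -0.454 -0.838
outer loop
vertex -0.708 0.09 -2.247
vertex -0.552 -0.359 -2.06
vertex -1.029 -0.199 -1.975
endloop
endfacet
facet normal -0.615 0.781 0.104
outer loop
vertex -0.708 0.09 -2.247
vertex -1.029 -0.199 -1.975
vertex -0.048 0.399 -0.66
endloop
endfacet
facet normal -0.302 -0.455 -0.838
outer loop
vertex -1.029 -0.199 -1.975
vertex -0.552 -0.359 -2.06
vertex -0.873 -0.647 -1.788
endloop
endfacet
facet normal -0.796 -0.025 0.605
outer loop
vertex -1.029 -0.199 -1.975
vertex -0.873 -0.647 -1.788
vertex -0.048 0.399 -0.66
endloop
endfacet
facet normal -0.304 -0.453 -0.838
outer loop
vertex -0.873 -0.647 -1.788
vertex -0.552 -0.359 -2.06
vertex -0.397 -0.807 -1.874
endloop
endfacet
facet normal -0.103 -0.691 0.716
outer loop
vertex -0.873 -0.647 -1.788
vertex -0.397 -0.807 -1.874
vertex -0.048 0.399 -0.66
endloop
endfacet
facet normal -0.302 -0.453 -0.839
outer loop
vertex -0.397 -0.807 -1.874
vertex -0.552 -0.359 -2.06
vertex -0.076 -0.519 -2.145
endloop
endfacet
facet normal 0.769 -0.550 0.326
outer loop
vertex -0.397 -0.807 -1.874
vertex -0.076 -0.519 -2.145
vertex -0.048 0.399 -0.66
endloop
endfacet
facet normal -0.524 0.075 0.848
outer loop
vertex -2.511 -3.918 -2.865
vertex -1.703 -3.262 -2.424
vertex -3.029 -3.01 -3.265
endloop
endfacet
facet normal -0.715 -0.580 -0.390
outer loop
vertex -1.997 -3.158 -4.936
vertex -2.511 -3.918 -2.865
vertex -3.029 -3.01 -3.265
endloop
endfacet
facet normal -0.524 0.074 0.848
outer loop
vertex -3.029 -3.01 -3.265
vertex -1.703 -3.262 -2.424
vertex -2.222 -2.354 -2.824
endloop
endfacet
facet normal -0.463 0.811 -0.358
outer loop
vertex -2.222 -2.354 -2.824
vertex -1.997 -3.158 -4.936
vertex -3.029 -3.01 -3.265
endloop
endfacet
facet normal 0.463 -0.811 0.358
outer loop
vertex -2.511 -3.918 -2.865
vertex -0.671 -3.41 -4.095
vertex -1.703 -3.262 -2.424
endloop
endfacet
facet normal -0.715 -0.580 -0.390
outer loop
vertex -1.478 -4.066 -4.536
vertex -2.511 -3.918 -2.865
vertex -1.997 -3.158 -4.936
endloop
endfacet
facet normal 0.463 -0.811 0.358
outer loop
vertex -1.478 -4.066 -4.536
vertex -0.671 -3.41 -4.095
vertex -2.511 -3.918 -2.865
endloop
endfacet
facet normal 0.715 0.580 0.390
outer loop
vertex -1.703 -3.262 -2.424
vertex -0.671 -3.41 -4.095
vertex -2.222 -2.354 -2.824
endloop
endfacet
facet normal -0.463 0.811 -0.358
outer loop
vertex -1.189 -2.502 -4.495
vertex -1.997 -3.158 -4.936
vertex -2.222 -2.354 -2.824
endloop
endfacet
facet normal 0.715 0.580 0.391
outer loop
vertex -2.222 -2.354 -2.824
vertex -0.671 -3.41 -4.095
vertex -1.189 -2.502 -4.495
endloop
endfacet
facet normal 0.524 -0.075 -0.849
outer loop
vertex -1.189 -2.502 -4.495
vertex -1.478 -4.066 -4.536
vertex -1.997 -3.158 -4.936
endloop
endfacet
facet normal 0.524 -0.075 -0.848
outer loop
vertex -0.671 -3.41 -4.095
vertex -1.478 -4.066 -4.536
vertex -1.189 -2.502 -4.495
endloop
endfacet

endsolid


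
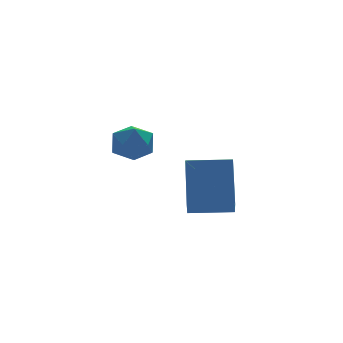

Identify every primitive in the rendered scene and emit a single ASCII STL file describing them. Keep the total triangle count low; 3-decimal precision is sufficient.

solid 
facet normal -0.819 0.572 -0.033
outer loop
vertex -0.206 -1.14 -0.323
vertex -0.64 -1.774 -0.54
vertex -0.549 -1.599 0.234
endloop
endfacet
facet normal -0.358 0.817 0.453
outer loop
vertex -0.206 -1.14 -0.323
vertex -0.549 -1.599 0.234
vertex 0.197 -1.331 0.34
endloop
endfacet
facet normal 0.258 0.959 0.119
outer loop
vertex -0.206 -1.14 -0.323
vertex 0.197 -1.331 0.34
vertex 0.566 -1.342 -0.369
endloop
endfacet
facet normal 0.176 0.802 -0.571
outer loop
vertex -0.206 -1.14 -0.323
vertex 0.566 -1.342 -0.369
vertex 0.049 -1.616 -0.913
endloop
endfacet
facet normal -0.490 0.563 -0.666
outer loop
vertex -0.206 -1.14 -0.323
vertex 0.049 -1.616 -0.913
vertex -0.64 -1.774 -0.54
endloop
endfacet
facet normal -0.238 0.296 0.925
outer loop
vertex 0.197 -1.331 0.34
vertex -0.549 -1.599 0.234
vertex 0.011 -2.084 0.533
endloop
endfacet
facet normal -0.985 -0.101 0.139
outer loop
vertex -0.549 -1.599 0.234
vertex -0.64 -1.774 -0.54
vertex -0.506 -2.358 -0.011
endloop
endfacet
facet normal -0.452 -0.115 -0.884
outer loop
vertex -0.64 -1.774 -0.54
vertex 0.049 -1.616 -0.913
vertex -0.137 -2.369 -0.72
endloop
endfacet
facet normal 0.626 0.272 -0.731
outer loop
vertex 0.049 -1.616 -0.913
vertex 0.566 -1.342 -0.369
vertex 0.609 -2.101 -0.614
endloop
endfacet
facet normal 0.759 0.524 0.387
outer loop
vertex 0.566 -1.342 -0.369
vertex 0.197 -1.331 0.34
vertex 0.7 -1.926 0.16
endloop
endfacet
facet normal -0.176 -0.802 0.571
outer loop
vertex 0.266 -2.56 -0.057
vertex 0.011 -2.084 0.533
vertex -0.506 -2.358 -0.011
endloop
endfacet
facet normal -0.258 -0.959 -0.119
outer loop
vertex 0.266 -2.56 -0.057
vertex -0.506 -2.358 -0.011
vertex -0.137 -2.369 -0.72
endloop
endfacet
facet normal 0.358 -0.817 -0.453
outer loop
vertex 0.266 -2.56 -0.057
vertex -0.137 -2.369 -0.72
vertex 0.609 -2.101 -0.614
endloop
endfacet
facet normal 0.819 -0.572 0.033
outer loop
vertex 0.266 -2.56 -0.057
vertex 0.609 -2.101 -0.614
vertex 0.7 -1.926 0.16
endloop
endfacet
facet normal 0.490 -0.563 0.666
outer loop
vertex 0.266 -2.56 -0.057
vertex 0.7 -1.926 0.16
vertex 0.011 -2.084 0.533
endloop
endfacet
facet normal -0.626 -0.272 0.731
outer loop
vertex -0.506 -2.358 -0.011
vertex 0.011 -2.084 0.533
vertex -0.549 -1.599 0.234
endloop
endfacet
facet normal -0.759 -0.524 -0.387
outer loop
vertex -0.137 -2.369 -0.72
vertex -0.506 -2.358 -0.011
vertex -0.64 -1.774 -0.54
endloop
endfacet
facet normal 0.238 -0.296 -0.925
outer loop
vertex 0.609 -2.101 -0.614
vertex -0.137 -2.369 -0.72
vertex 0.049 -1.616 -0.913
endloop
endfacet
facet normal 0.985 0.101 -0.139
outer loop
vertex 0.7 -1.926 0.16
vertex 0.609 -2.101 -0.614
vertex 0.566 -1.342 -0.369
endloop
endfacet
facet normal 0.452 0.115 0.884
outer loop
vertex 0.011 -2.084 0.533
vertex 0.7 -1.926 0.16
vertex 0.197 -1.331 0.34
endloop
endfacet
facet normal -0.920 0.391 -0.030
outer loop
vertex 3.041 0.902 -2.561
vertex 3.452 1.804 -3.403
vertex 2.569 -0.326 -4.106
endloop
endfacet
facet normal -0.316 -0.693 0.648
outer loop
vertex 4.068 -0.964 -4.057
vertex 3.041 0.902 -2.561
vertex 2.569 -0.326 -4.106
endloop
endfacet
facet normal -0.920 0.391 -0.030
outer loop
vertex 2.569 -0.326 -4.106
vertex 3.452 1.804 -3.403
vertex 2.98 0.575 -4.948
endloop
endfacet
facet normal -0.233 -0.605 -0.761
outer loop
vertex 2.98 0.575 -4.948
vertex 4.068 -0.964 -4.057
vertex 2.569 -0.326 -4.106
endloop
endfacet
facet normal 0.233 0.605 0.762
outer loop
vertex 3.041 0.902 -2.561
vertex 4.951 1.166 -3.354
vertex 3.452 1.804 -3.403
endloop
endfacet
facet normal -0.316 -0.693 0.648
outer loop
vertex 4.54 0.265 -2.512
vertex 3.041 0.902 -2.561
vertex 4.068 -0.964 -4.057
endloop
endfacet
facet normal 0.232 0.605 0.761
outer loop
vertex 4.54 0.265 -2.512
vertex 4.951 1.166 -3.354
vertex 3.041 0.902 -2.561
endloop
endfacet
facet normal 0.316 0.693 -0.648
outer loop
vertex 3.452 1.804 -3.403
vertex 4.951 1.166 -3.354
vertex 2.98 0.575 -4.948
endloop
endfacet
facet normal -0.232 -0.605 -0.762
outer loop
vertex 4.479 -0.062 -4.899
vertex 4.068 -0.964 -4.057
vertex 2.98 0.575 -4.948
endloop
endfacet
facet normal 0.316 0.693 -0.648
outer loop
vertex 2.98 0.575 -4.948
vertex 4.951 1.166 -3.354
vertex 4.479 -0.062 -4.899
endloop
endfacet
facet normal 0.920 -0.391 0.030
outer loop
vertex 4.479 -0.062 -4.899
vertex 4.54 0.265 -2.512
vertex 4.068 -0.964 -4.057
endloop
endfacet
facet normal 0.920 -0.391 0.030
outer loop
vertex 4.951 1.166 -3.354
vertex 4.54 0.265 -2.512
vertex 4.479 -0.062 -4.899
endloop
endfacet

endsolid


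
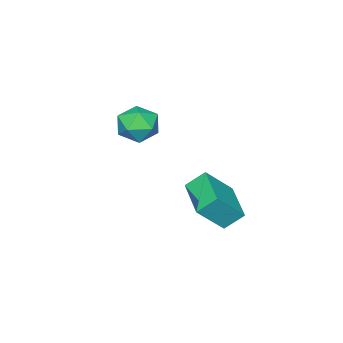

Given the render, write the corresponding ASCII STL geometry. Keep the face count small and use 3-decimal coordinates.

solid 
facet normal -0.529 0.526 0.666
outer loop
vertex 1.552 1.079 -0.711
vertex 2.823 2.824 -1.08
vertex 0.357 1.653 -2.114
endloop
endfacet
facet normal -0.581 -0.797 0.169
outer loop
vertex 0.997 1.016 -2.92
vertex 1.552 1.079 -0.711
vertex 0.357 1.653 -2.114
endloop
endfacet
facet normal -0.529 0.526 0.666
outer loop
vertex 0.357 1.653 -2.114
vertex 2.823 2.824 -1.08
vertex 1.628 3.398 -2.483
endloop
endfacet
facet normal -0.619 0.297 -0.727
outer loop
vertex 1.628 3.398 -2.483
vertex 0.997 1.016 -2.92
vertex 0.357 1.653 -2.114
endloop
endfacet
facet normal 0.619 -0.297 0.727
outer loop
vertex 1.552 1.079 -0.711
vertex 3.463 2.187 -1.886
vertex 2.823 2.824 -1.08
endloop
endfacet
facet normal -0.581 -0.797 0.169
outer loop
vertex 2.192 0.442 -1.517
vertex 1.552 1.079 -0.711
vertex 0.997 1.016 -2.92
endloop
endfacet
facet normal 0.619 -0.297 0.727
outer loop
vertex 2.192 0.442 -1.517
vertex 3.463 2.187 -1.886
vertex 1.552 1.079 -0.711
endloop
endfacet
facet normal 0.581 0.797 -0.169
outer loop
vertex 2.823 2.824 -1.08
vertex 3.463 2.187 -1.886
vertex 1.628 3.398 -2.483
endloop
endfacet
facet normal -0.619 0.297 -0.727
outer loop
vertex 2.268 2.761 -3.289
vertex 0.997 1.016 -2.92
vertex 1.628 3.398 -2.483
endloop
endfacet
facet normal 0.581 0.797 -0.169
outer loop
vertex 1.628 3.398 -2.483
vertex 3.463 2.187 -1.886
vertex 2.268 2.761 -3.289
endloop
endfacet
facet normal 0.529 -0.526 -0.666
outer loop
vertex 2.268 2.761 -3.289
vertex 2.192 0.442 -1.517
vertex 0.997 1.016 -2.92
endloop
endfacet
facet normal 0.529 -0.526 -0.666
outer loop
vertex 3.463 2.187 -1.886
vertex 2.192 0.442 -1.517
vertex 2.268 2.761 -3.289
endloop
endfacet
facet normal -0.118 0.729 0.675
outer loop
vertex 1.643 -1.952 0.923
vertex 0.706 -2.449 1.296
vertex 1.701 -2.71 1.752
endloop
endfacet
facet normal 0.573 0.624 0.531
outer loop
vertex 1.643 -1.952 0.923
vertex 1.701 -2.71 1.752
vertex 2.469 -2.716 0.93
endloop
endfacet
facet normal 0.670 0.723 -0.169
outer loop
vertex 1.643 -1.952 0.923
vertex 2.469 -2.716 0.93
vertex 1.948 -2.459 -0.034
endloop
endfacet
facet normal 0.039 0.888 -0.458
outer loop
vertex 1.643 -1.952 0.923
vertex 1.948 -2.459 -0.034
vertex 0.859 -2.294 0.193
endloop
endfacet
facet normal -0.448 0.892 0.063
outer loop
vertex 1.643 -1.952 0.923
vertex 0.859 -2.294 0.193
vertex 0.706 -2.449 1.296
endloop
endfacet
facet normal 0.729 -0.057 0.682
outer loop
vertex 2.469 -2.716 0.93
vertex 1.701 -2.71 1.752
vertex 2.041 -3.686 1.307
endloop
endfacet
facet normal -0.389 0.114 0.914
outer loop
vertex 1.701 -2.71 1.752
vertex 0.706 -2.449 1.296
vertex 0.952 -3.521 1.534
endloop
endfacet
facet normal -0.923 0.378 -0.075
outer loop
vertex 0.706 -2.449 1.296
vertex 0.859 -2.294 0.193
vertex 0.431 -3.264 0.57
endloop
endfacet
facet normal -0.135 0.372 -0.918
outer loop
vertex 0.859 -2.294 0.193
vertex 1.948 -2.459 -0.034
vertex 1.199 -3.27 -0.252
endloop
endfacet
facet normal 0.886 0.103 -0.452
outer loop
vertex 1.948 -2.459 -0.034
vertex 2.469 -2.716 0.93
vertex 2.194 -3.531 0.204
endloop
endfacet
facet normal -0.039 -0.888 0.458
outer loop
vertex 1.257 -4.028 0.577
vertex 2.041 -3.686 1.307
vertex 0.952 -3.521 1.534
endloop
endfacet
facet normal -0.670 -0.723 0.169
outer loop
vertex 1.257 -4.028 0.577
vertex 0.952 -3.521 1.534
vertex 0.431 -3.264 0.57
endloop
endfacet
facet normal -0.573 -0.624 -0.531
outer loop
vertex 1.257 -4.028 0.577
vertex 0.431 -3.264 0.57
vertex 1.199 -3.27 -0.252
endloop
endfacet
facet normal 0.118 -0.729 -0.675
outer loop
vertex 1.257 -4.028 0.577
vertex 1.199 -3.27 -0.252
vertex 2.194 -3.531 0.204
endloop
endfacet
facet normal 0.448 -0.892 -0.063
outer loop
vertex 1.257 -4.028 0.577
vertex 2.194 -3.531 0.204
vertex 2.041 -3.686 1.307
endloop
endfacet
facet normal 0.135 -0.372 0.918
outer loop
vertex 0.952 -3.521 1.534
vertex 2.041 -3.686 1.307
vertex 1.701 -2.71 1.752
endloop
endfacet
facet normal -0.886 -0.103 0.452
outer loop
vertex 0.431 -3.264 0.57
vertex 0.952 -3.521 1.534
vertex 0.706 -2.449 1.296
endloop
endfacet
facet normal -0.729 0.057 -0.682
outer loop
vertex 1.199 -3.27 -0.252
vertex 0.431 -3.264 0.57
vertex 0.859 -2.294 0.193
endloop
endfacet
facet normal 0.389 -0.114 -0.914
outer loop
vertex 2.194 -3.531 0.204
vertex 1.199 -3.27 -0.252
vertex 1.948 -2.459 -0.034
endloop
endfacet
facet normal 0.923 -0.378 0.075
outer loop
vertex 2.041 -3.686 1.307
vertex 2.194 -3.531 0.204
vertex 2.469 -2.716 0.93
endloop
endfacet

endsolid


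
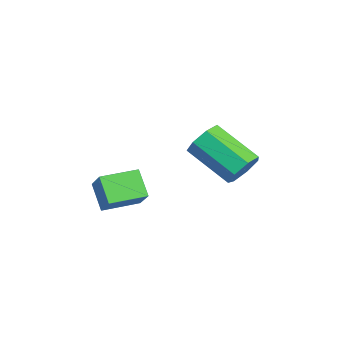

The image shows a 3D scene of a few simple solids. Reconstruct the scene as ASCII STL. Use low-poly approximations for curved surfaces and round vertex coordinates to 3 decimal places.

solid 
facet normal 0.666 0.569 -0.483
outer loop
vertex 3.165 0.997 0.836
vertex 2.686 0.983 0.159
vertex 2.678 1.525 0.787
endloop
endfacet
facet normal 0.315 0.372 0.873
outer loop
vertex 3.165 0.997 0.836
vertex 2.678 1.525 0.787
vertex 1.754 -0.209 1.859
endloop
endfacet
facet normal 0.315 0.372 0.873
outer loop
vertex 1.754 -0.209 1.859
vertex 2.678 1.525 0.787
vertex 1.266 0.319 1.81
endloop
endfacet
facet normal -0.665 -0.570 0.483
outer loop
vertex 1.754 -0.209 1.859
vertex 1.266 0.319 1.81
vertex 1.274 -0.223 1.181
endloop
endfacet
facet normal 0.665 0.570 -0.483
outer loop
vertex 2.678 1.525 0.787
vertex 2.686 0.983 0.159
vertex 2.196 1.645 0.265
endloop
endfacet
facet normal -0.332 0.805 0.491
outer loop
vertex 2.678 1.525 0.787
vertex 2.196 1.645 0.265
vertex 1.266 0.319 1.81
endloop
endfacet
facet normal -0.332 0.805 0.491
outer loop
vertex 1.266 0.319 1.81
vertex 2.196 1.645 0.265
vertex 0.785 0.439 1.288
endloop
endfacet
facet normal -0.666 -0.570 0.482
outer loop
vertex 1.266 0.319 1.81
vertex 0.785 0.439 1.288
vertex 1.274 -0.223 1.181
endloop
endfacet
facet normal 0.666 0.570 -0.481
outer loop
vertex 2.196 1.645 0.265
vertex 2.686 0.983 0.159
vertex 2.084 1.267 -0.338
endloop
endfacet
facet normal -0.730 0.632 -0.261
outer loop
vertex 2.196 1.645 0.265
vertex 2.084 1.267 -0.338
vertex 0.785 0.439 1.288
endloop
endfacet
facet normal -0.729 0.632 -0.261
outer loop
vertex 0.785 0.439 1.288
vertex 2.084 1.267 -0.338
vertex 0.672 0.06 0.685
endloop
endfacet
facet normal -0.665 -0.570 0.483
outer loop
vertex 0.785 0.439 1.288
vertex 0.672 0.06 0.685
vertex 1.274 -0.223 1.181
endloop
endfacet
facet normal 0.666 0.569 -0.482
outer loop
vertex 2.084 1.267 -0.338
vertex 2.686 0.983 0.159
vertex 2.424 0.675 -0.566
endloop
endfacet
facet normal -0.577 -0.017 -0.817
outer loop
vertex 2.084 1.267 -0.338
vertex 2.424 0.675 -0.566
vertex 0.672 0.06 0.685
endloop
endfacet
facet normal -0.577 -0.018 -0.817
outer loop
vertex 0.672 0.06 0.685
vertex 2.424 0.675 -0.566
vertex 1.013 -0.532 0.457
endloop
endfacet
facet normal -0.665 -0.569 0.483
outer loop
vertex 0.672 0.06 0.685
vertex 1.013 -0.532 0.457
vertex 1.274 -0.223 1.181
endloop
endfacet
facet normal 0.665 0.570 -0.482
outer loop
vertex 2.424 0.675 -0.566
vertex 2.686 0.983 0.159
vertex 2.962 0.315 -0.249
endloop
endfacet
facet normal 0.009 -0.653 -0.757
outer loop
vertex 2.424 0.675 -0.566
vertex 2.962 0.315 -0.249
vertex 1.013 -0.532 0.457
endloop
endfacet
facet normal 0.009 -0.653 -0.757
outer loop
vertex 1.013 -0.532 0.457
vertex 2.962 0.315 -0.249
vertex 1.55 -0.892 0.774
endloop
endfacet
facet normal -0.666 -0.569 0.483
outer loop
vertex 1.013 -0.532 0.457
vertex 1.55 -0.892 0.774
vertex 1.274 -0.223 1.181
endloop
endfacet
facet normal 0.666 0.570 -0.482
outer loop
vertex 2.962 0.315 -0.249
vertex 2.686 0.983 0.159
vertex 3.291 0.459 0.375
endloop
endfacet
facet normal 0.590 -0.798 -0.127
outer loop
vertex 2.962 0.315 -0.249
vertex 3.291 0.459 0.375
vertex 1.55 -0.892 0.774
endloop
endfacet
facet normal 0.590 -0.798 -0.128
outer loop
vertex 1.55 -0.892 0.774
vertex 3.291 0.459 0.375
vertex 1.88 -0.748 1.398
endloop
endfacet
facet normal -0.666 -0.569 0.483
outer loop
vertex 1.55 -0.892 0.774
vertex 1.88 -0.748 1.398
vertex 1.274 -0.223 1.181
endloop
endfacet
facet normal 0.665 0.569 -0.483
outer loop
vertex 3.291 0.459 0.375
vertex 2.686 0.983 0.159
vertex 3.165 0.997 0.836
endloop
endfacet
facet normal 0.726 -0.342 0.597
outer loop
vertex 3.291 0.459 0.375
vertex 3.165 0.997 0.836
vertex 1.88 -0.748 1.398
endloop
endfacet
facet normal 0.725 -0.342 0.598
outer loop
vertex 1.88 -0.748 1.398
vertex 3.165 0.997 0.836
vertex 1.754 -0.209 1.859
endloop
endfacet
facet normal -0.666 -0.569 0.483
outer loop
vertex 1.88 -0.748 1.398
vertex 1.754 -0.209 1.859
vertex 1.274 -0.223 1.181
endloop
endfacet
facet normal -0.720 -0.126 0.682
outer loop
vertex 2.517 -4.33 0.475
vertex 2.273 -2.84 0.493
vertex 1.66 -4.459 -0.454
endloop
endfacet
facet normal 0.162 -0.987 -0.012
outer loop
vertex 2.567 -4.3 -1.313
vertex 2.517 -4.33 0.475
vertex 1.66 -4.459 -0.454
endloop
endfacet
facet normal -0.720 -0.127 0.682
outer loop
vertex 1.66 -4.459 -0.454
vertex 2.273 -2.84 0.493
vertex 1.416 -2.969 -0.435
endloop
endfacet
facet normal -0.675 -0.101 -0.731
outer loop
vertex 1.416 -2.969 -0.435
vertex 2.567 -4.3 -1.313
vertex 1.66 -4.459 -0.454
endloop
endfacet
facet normal 0.675 0.102 0.731
outer loop
vertex 2.517 -4.33 0.475
vertex 3.18 -2.681 -0.366
vertex 2.273 -2.84 0.493
endloop
endfacet
facet normal 0.162 -0.987 -0.012
outer loop
vertex 3.424 -4.171 -0.385
vertex 2.517 -4.33 0.475
vertex 2.567 -4.3 -1.313
endloop
endfacet
facet normal 0.675 0.101 0.731
outer loop
vertex 3.424 -4.171 -0.385
vertex 3.18 -2.681 -0.366
vertex 2.517 -4.33 0.475
endloop
endfacet
facet normal -0.162 0.987 0.012
outer loop
vertex 2.273 -2.84 0.493
vertex 3.18 -2.681 -0.366
vertex 1.416 -2.969 -0.435
endloop
endfacet
facet normal -0.675 -0.102 -0.731
outer loop
vertex 2.323 -2.81 -1.295
vertex 2.567 -4.3 -1.313
vertex 1.416 -2.969 -0.435
endloop
endfacet
facet normal -0.162 0.987 0.012
outer loop
vertex 1.416 -2.969 -0.435
vertex 3.18 -2.681 -0.366
vertex 2.323 -2.81 -1.295
endloop
endfacet
facet normal 0.720 0.126 -0.682
outer loop
vertex 2.323 -2.81 -1.295
vertex 3.424 -4.171 -0.385
vertex 2.567 -4.3 -1.313
endloop
endfacet
facet normal 0.720 0.127 -0.682
outer loop
vertex 3.18 -2.681 -0.366
vertex 3.424 -4.171 -0.385
vertex 2.323 -2.81 -1.295
endloop
endfacet

endsolid


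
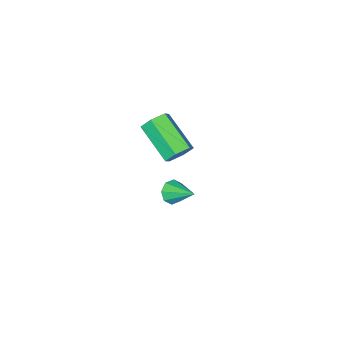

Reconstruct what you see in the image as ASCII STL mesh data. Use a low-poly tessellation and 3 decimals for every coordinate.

solid 
facet normal 0.103 0.849 -0.519
outer loop
vertex 1.24 0.81 1.517
vertex 0.757 0.561 1.014
vertex 0.517 0.947 1.598
endloop
endfacet
facet normal 0.189 0.496 0.847
outer loop
vertex 1.24 0.81 1.517
vertex 0.517 0.947 1.598
vertex 1.025 -0.971 2.608
endloop
endfacet
facet normal 0.189 0.496 0.847
outer loop
vertex 1.025 -0.971 2.608
vertex 0.517 0.947 1.598
vertex 0.302 -0.834 2.689
endloop
endfacet
facet normal -0.102 -0.848 0.520
outer loop
vertex 1.025 -0.971 2.608
vertex 0.302 -0.834 2.689
vertex 0.543 -1.221 2.106
endloop
endfacet
facet normal 0.102 0.849 -0.519
outer loop
vertex 0.517 0.947 1.598
vertex 0.757 0.561 1.014
vertex 0.035 0.697 1.095
endloop
endfacet
facet normal -0.752 0.408 0.518
outer loop
vertex 0.517 0.947 1.598
vertex 0.035 0.697 1.095
vertex 0.302 -0.834 2.689
endloop
endfacet
facet normal -0.752 0.408 0.518
outer loop
vertex 0.302 -0.834 2.689
vertex 0.035 0.697 1.095
vertex -0.18 -1.084 2.186
endloop
endfacet
facet normal -0.103 -0.848 0.520
outer loop
vertex 0.302 -0.834 2.689
vertex -0.18 -1.084 2.186
vertex 0.543 -1.221 2.106
endloop
endfacet
facet normal 0.101 0.848 -0.520
outer loop
vertex 0.035 0.697 1.095
vertex 0.757 0.561 1.014
vertex 0.275 0.311 0.512
endloop
endfacet
facet normal -0.940 -0.088 -0.329
outer loop
vertex 0.035 0.697 1.095
vertex 0.275 0.311 0.512
vertex -0.18 -1.084 2.186
endloop
endfacet
facet normal -0.940 -0.088 -0.329
outer loop
vertex -0.18 -1.084 2.186
vertex 0.275 0.311 0.512
vertex 0.06 -1.47 1.603
endloop
endfacet
facet normal -0.103 -0.848 0.519
outer loop
vertex -0.18 -1.084 2.186
vertex 0.06 -1.47 1.603
vertex 0.543 -1.221 2.106
endloop
endfacet
facet normal 0.102 0.848 -0.520
outer loop
vertex 0.275 0.311 0.512
vertex 0.757 0.561 1.014
vertex 0.998 0.174 0.431
endloop
endfacet
facet normal -0.189 -0.496 -0.847
outer loop
vertex 0.275 0.311 0.512
vertex 0.998 0.174 0.431
vertex 0.06 -1.47 1.603
endloop
endfacet
facet normal -0.189 -0.496 -0.847
outer loop
vertex 0.06 -1.47 1.603
vertex 0.998 0.174 0.431
vertex 0.783 -1.607 1.522
endloop
endfacet
facet normal -0.103 -0.849 0.519
outer loop
vertex 0.06 -1.47 1.603
vertex 0.783 -1.607 1.522
vertex 0.543 -1.221 2.106
endloop
endfacet
facet normal 0.103 0.848 -0.520
outer loop
vertex 0.998 0.174 0.431
vertex 0.757 0.561 1.014
vertex 1.48 0.424 0.934
endloop
endfacet
facet normal 0.752 -0.408 -0.518
outer loop
vertex 0.998 0.174 0.431
vertex 1.48 0.424 0.934
vertex 0.783 -1.607 1.522
endloop
endfacet
facet normal 0.752 -0.408 -0.518
outer loop
vertex 0.783 -1.607 1.522
vertex 1.48 0.424 0.934
vertex 1.265 -1.357 2.025
endloop
endfacet
facet normal -0.102 -0.849 0.519
outer loop
vertex 0.783 -1.607 1.522
vertex 1.265 -1.357 2.025
vertex 0.543 -1.221 2.106
endloop
endfacet
facet normal 0.103 0.848 -0.519
outer loop
vertex 1.48 0.424 0.934
vertex 0.757 0.561 1.014
vertex 1.24 0.81 1.517
endloop
endfacet
facet normal 0.940 0.088 0.329
outer loop
vertex 1.48 0.424 0.934
vertex 1.24 0.81 1.517
vertex 1.265 -1.357 2.025
endloop
endfacet
facet normal 0.940 0.088 0.329
outer loop
vertex 1.265 -1.357 2.025
vertex 1.24 0.81 1.517
vertex 1.025 -0.971 2.608
endloop
endfacet
facet normal -0.101 -0.848 0.520
outer loop
vertex 1.265 -1.357 2.025
vertex 1.025 -0.971 2.608
vertex 0.543 -1.221 2.106
endloop
endfacet
facet normal 0.038 -0.867 -0.497
outer loop
vertex -0.109 -1.356 -4.322
vertex -0.771 -1.456 -4.198
vertex -0.414 -1.156 -4.694
endloop
endfacet
facet normal 0.737 0.619 -0.271
outer loop
vertex -0.109 -1.356 -4.322
vertex -0.414 -1.156 -4.694
vertex -0.829 -0.104 -3.422
endloop
endfacet
facet normal 0.036 -0.866 -0.498
outer loop
vertex -0.414 -1.156 -4.694
vertex -0.771 -1.456 -4.198
vertex -0.927 -1.131 -4.775
endloop
endfacet
facet normal 0.134 0.785 -0.605
outer loop
vertex -0.414 -1.156 -4.694
vertex -0.927 -1.131 -4.775
vertex -0.829 -0.104 -3.422
endloop
endfacet
facet normal 0.038 -0.866 -0.498
outer loop
vertex -0.927 -1.131 -4.775
vertex -0.771 -1.456 -4.198
vertex -1.349 -1.297 -4.519
endloop
endfacet
facet normal -0.557 0.681 -0.476
outer loop
vertex -0.927 -1.131 -4.775
vertex -1.349 -1.297 -4.519
vertex -0.829 -0.104 -3.422
endloop
endfacet
facet normal 0.038 -0.866 -0.498
outer loop
vertex -1.349 -1.297 -4.519
vertex -0.771 -1.456 -4.198
vertex -1.432 -1.556 -4.075
endloop
endfacet
facet normal -0.929 0.368 0.041
outer loop
vertex -1.349 -1.297 -4.519
vertex -1.432 -1.556 -4.075
vertex -0.829 -0.104 -3.422
endloop
endfacet
facet normal 0.039 -0.867 -0.498
outer loop
vertex -1.432 -1.556 -4.075
vertex -0.771 -1.456 -4.198
vertex -1.127 -1.756 -3.703
endloop
endfacet
facet normal -0.765 0.029 0.643
outer loop
vertex -1.432 -1.556 -4.075
vertex -1.127 -1.756 -3.703
vertex -0.829 -0.104 -3.422
endloop
endfacet
facet normal 0.038 -0.866 -0.498
outer loop
vertex -1.127 -1.756 -3.703
vertex -0.771 -1.456 -4.198
vertex -0.614 -1.78 -3.622
endloop
endfacet
facet normal -0.161 -0.137 0.977
outer loop
vertex -1.127 -1.756 -3.703
vertex -0.614 -1.78 -3.622
vertex -0.829 -0.104 -3.422
endloop
endfacet
facet normal 0.037 -0.867 -0.498
outer loop
vertex -0.614 -1.78 -3.622
vertex -0.771 -1.456 -4.198
vertex -0.192 -1.615 -3.878
endloop
endfacet
facet normal 0.528 -0.034 0.849
outer loop
vertex -0.614 -1.78 -3.622
vertex -0.192 -1.615 -3.878
vertex -0.829 -0.104 -3.422
endloop
endfacet
facet normal 0.038 -0.866 -0.498
outer loop
vertex -0.192 -1.615 -3.878
vertex -0.771 -1.456 -4.198
vertex -0.109 -1.356 -4.322
endloop
endfacet
facet normal 0.901 0.280 0.332
outer loop
vertex -0.192 -1.615 -3.878
vertex -0.109 -1.356 -4.322
vertex -0.829 -0.104 -3.422
endloop
endfacet

endsolid


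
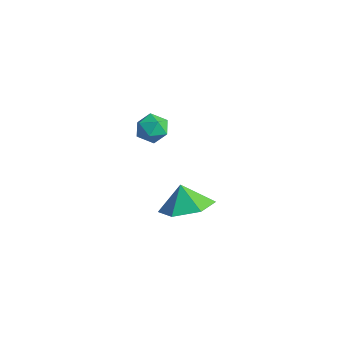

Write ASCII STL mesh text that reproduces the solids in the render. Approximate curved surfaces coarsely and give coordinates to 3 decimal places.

solid 
facet normal 0.425 -0.037 -0.905
outer loop
vertex 1.957 -0.065 -2.025
vertex 0.967 0.04 -2.494
vertex 1.559 0.935 -2.253
endloop
endfacet
facet normal 0.338 0.335 0.880
outer loop
vertex 1.957 -0.065 -2.025
vertex 1.559 0.935 -2.253
vertex 0.513 0.08 -1.526
endloop
endfacet
facet normal 0.424 -0.037 -0.905
outer loop
vertex 1.559 0.935 -2.253
vertex 0.967 0.04 -2.494
vertex 0.57 1.04 -2.721
endloop
endfacet
facet normal -0.206 0.768 0.607
outer loop
vertex 1.559 0.935 -2.253
vertex 0.57 1.04 -2.721
vertex 0.513 0.08 -1.526
endloop
endfacet
facet normal 0.425 -0.037 -0.905
outer loop
vertex 0.57 1.04 -2.721
vertex 0.967 0.04 -2.494
vertex -0.023 0.145 -2.963
endloop
endfacet
facet normal -0.826 0.458 0.329
outer loop
vertex 0.57 1.04 -2.721
vertex -0.023 0.145 -2.963
vertex 0.513 0.08 -1.526
endloop
endfacet
facet normal 0.425 -0.037 -0.905
outer loop
vertex -0.023 0.145 -2.963
vertex 0.967 0.04 -2.494
vertex 0.375 -0.855 -2.735
endloop
endfacet
facet normal -0.902 -0.285 0.324
outer loop
vertex -0.023 0.145 -2.963
vertex 0.375 -0.855 -2.735
vertex 0.513 0.08 -1.526
endloop
endfacet
facet normal 0.424 -0.037 -0.905
outer loop
vertex 0.375 -0.855 -2.735
vertex 0.967 0.04 -2.494
vertex 1.364 -0.96 -2.267
endloop
endfacet
facet normal -0.358 -0.718 0.596
outer loop
vertex 0.375 -0.855 -2.735
vertex 1.364 -0.96 -2.267
vertex 0.513 0.08 -1.526
endloop
endfacet
facet normal 0.425 -0.037 -0.905
outer loop
vertex 1.364 -0.96 -2.267
vertex 0.967 0.04 -2.494
vertex 1.957 -0.065 -2.025
endloop
endfacet
facet normal 0.261 -0.409 0.874
outer loop
vertex 1.364 -0.96 -2.267
vertex 1.957 -0.065 -2.025
vertex 0.513 0.08 -1.526
endloop
endfacet
facet normal -0.563 -0.815 0.136
outer loop
vertex 0.153 -1.582 2.602
vertex 0.643 -1.967 2.322
vertex 0.641 -1.853 2.996
endloop
endfacet
facet normal -0.697 -0.326 0.639
outer loop
vertex 0.153 -1.582 2.602
vertex 0.641 -1.853 2.996
vertex 0.436 -1.21 3.101
endloop
endfacet
facet normal -0.910 0.272 0.313
outer loop
vertex 0.153 -1.582 2.602
vertex 0.436 -1.21 3.101
vertex 0.311 -0.926 2.492
endloop
endfacet
facet normal -0.908 0.153 -0.391
outer loop
vertex 0.153 -1.582 2.602
vertex 0.311 -0.926 2.492
vertex 0.439 -1.394 2.011
endloop
endfacet
facet normal -0.693 -0.518 -0.500
outer loop
vertex 0.153 -1.582 2.602
vertex 0.439 -1.394 2.011
vertex 0.643 -1.967 2.322
endloop
endfacet
facet normal -0.085 -0.187 0.979
outer loop
vertex 0.436 -1.21 3.101
vertex 0.641 -1.853 2.996
vertex 1.101 -1.366 3.129
endloop
endfacet
facet normal 0.130 -0.978 0.166
outer loop
vertex 0.641 -1.853 2.996
vertex 0.643 -1.967 2.322
vertex 1.229 -1.834 2.648
endloop
endfacet
facet normal -0.080 -0.497 -0.864
outer loop
vertex 0.643 -1.967 2.322
vertex 0.439 -1.394 2.011
vertex 1.104 -1.55 2.039
endloop
endfacet
facet normal -0.425 0.589 -0.687
outer loop
vertex 0.439 -1.394 2.011
vertex 0.311 -0.926 2.492
vertex 0.899 -0.907 2.144
endloop
endfacet
facet normal -0.429 0.782 0.453
outer loop
vertex 0.311 -0.926 2.492
vertex 0.436 -1.21 3.101
vertex 0.897 -0.793 2.818
endloop
endfacet
facet normal 0.908 -0.153 0.391
outer loop
vertex 1.387 -1.178 2.538
vertex 1.101 -1.366 3.129
vertex 1.229 -1.834 2.648
endloop
endfacet
facet normal 0.910 -0.272 -0.313
outer loop
vertex 1.387 -1.178 2.538
vertex 1.229 -1.834 2.648
vertex 1.104 -1.55 2.039
endloop
endfacet
facet normal 0.697 0.326 -0.639
outer loop
vertex 1.387 -1.178 2.538
vertex 1.104 -1.55 2.039
vertex 0.899 -0.907 2.144
endloop
endfacet
facet normal 0.563 0.815 -0.136
outer loop
vertex 1.387 -1.178 2.538
vertex 0.899 -0.907 2.144
vertex 0.897 -0.793 2.818
endloop
endfacet
facet normal 0.693 0.518 0.500
outer loop
vertex 1.387 -1.178 2.538
vertex 0.897 -0.793 2.818
vertex 1.101 -1.366 3.129
endloop
endfacet
facet normal 0.425 -0.589 0.687
outer loop
vertex 1.229 -1.834 2.648
vertex 1.101 -1.366 3.129
vertex 0.641 -1.853 2.996
endloop
endfacet
facet normal 0.429 -0.782 -0.453
outer loop
vertex 1.104 -1.55 2.039
vertex 1.229 -1.834 2.648
vertex 0.643 -1.967 2.322
endloop
endfacet
facet normal 0.085 0.187 -0.979
outer loop
vertex 0.899 -0.907 2.144
vertex 1.104 -1.55 2.039
vertex 0.439 -1.394 2.011
endloop
endfacet
facet normal -0.130 0.978 -0.166
outer loop
vertex 0.897 -0.793 2.818
vertex 0.899 -0.907 2.144
vertex 0.311 -0.926 2.492
endloop
endfacet
facet normal 0.080 0.497 0.864
outer loop
vertex 1.101 -1.366 3.129
vertex 0.897 -0.793 2.818
vertex 0.436 -1.21 3.101
endloop
endfacet

endsolid


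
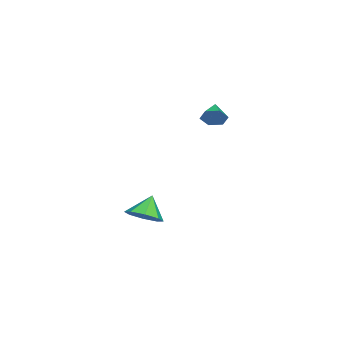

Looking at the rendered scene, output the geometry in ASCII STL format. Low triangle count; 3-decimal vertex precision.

solid 
facet normal 0.572 -0.207 -0.794
outer loop
vertex -2.294 0.861 -3.747
vertex -2.861 0.022 -3.937
vertex -2.903 1.011 -4.225
endloop
endfacet
facet normal -0.087 0.913 0.398
outer loop
vertex -2.294 0.861 -3.747
vertex -2.903 1.011 -4.225
vertex -3.679 0.318 -2.803
endloop
endfacet
facet normal 0.573 -0.207 -0.793
outer loop
vertex -2.903 1.011 -4.225
vertex -2.861 0.022 -3.937
vertex -3.487 0.581 -4.535
endloop
endfacet
facet normal -0.610 0.791 0.052
outer loop
vertex -2.903 1.011 -4.225
vertex -3.487 0.581 -4.535
vertex -3.679 0.318 -2.803
endloop
endfacet
facet normal 0.573 -0.207 -0.793
outer loop
vertex -3.487 0.581 -4.535
vertex -2.861 0.022 -3.937
vertex -3.704 -0.176 -4.494
endloop
endfacet
facet normal -0.960 0.272 -0.065
outer loop
vertex -3.487 0.581 -4.535
vertex -3.704 -0.176 -4.494
vertex -3.679 0.318 -2.803
endloop
endfacet
facet normal 0.573 -0.206 -0.794
outer loop
vertex -3.704 -0.176 -4.494
vertex -2.861 0.022 -3.937
vertex -3.427 -0.816 -4.128
endloop
endfacet
facet normal -0.934 -0.340 0.113
outer loop
vertex -3.704 -0.176 -4.494
vertex -3.427 -0.816 -4.128
vertex -3.679 0.318 -2.803
endloop
endfacet
facet normal 0.572 -0.206 -0.794
outer loop
vertex -3.427 -0.816 -4.128
vertex -2.861 0.022 -3.937
vertex -2.818 -0.966 -3.65
endloop
endfacet
facet normal -0.547 -0.685 0.482
outer loop
vertex -3.427 -0.816 -4.128
vertex -2.818 -0.966 -3.65
vertex -3.679 0.318 -2.803
endloop
endfacet
facet normal 0.573 -0.206 -0.794
outer loop
vertex -2.818 -0.966 -3.65
vertex -2.861 0.022 -3.937
vertex -2.234 -0.536 -3.34
endloop
endfacet
facet normal -0.025 -0.562 0.827
outer loop
vertex -2.818 -0.966 -3.65
vertex -2.234 -0.536 -3.34
vertex -3.679 0.318 -2.803
endloop
endfacet
facet normal 0.572 -0.206 -0.794
outer loop
vertex -2.234 -0.536 -3.34
vertex -2.861 0.022 -3.937
vertex -2.017 0.221 -3.38
endloop
endfacet
facet normal 0.325 -0.043 0.945
outer loop
vertex -2.234 -0.536 -3.34
vertex -2.017 0.221 -3.38
vertex -3.679 0.318 -2.803
endloop
endfacet
facet normal 0.572 -0.207 -0.793
outer loop
vertex -2.017 0.221 -3.38
vertex -2.861 0.022 -3.937
vertex -2.294 0.861 -3.747
endloop
endfacet
facet normal 0.299 0.569 0.766
outer loop
vertex -2.017 0.221 -3.38
vertex -2.294 0.861 -3.747
vertex -3.679 0.318 -2.803
endloop
endfacet
facet normal 0.910 0.074 -0.407
outer loop
vertex -2.505 3.131 3.678
vertex -2.77 3.536 3.159
vertex -2.528 3.836 3.755
endloop
endfacet
facet normal -0.037 -0.110 0.993
outer loop
vertex -2.505 3.131 3.678
vertex -2.528 3.836 3.755
vertex -3.89 3.444 3.661
endloop
endfacet
facet normal 0.910 0.075 -0.408
outer loop
vertex -2.528 3.836 3.755
vertex -2.77 3.536 3.159
vertex -2.794 4.241 3.236
endloop
endfacet
facet normal -0.247 0.698 0.672
outer loop
vertex -2.528 3.836 3.755
vertex -2.794 4.241 3.236
vertex -3.89 3.444 3.661
endloop
endfacet
facet normal 0.910 0.075 -0.408
outer loop
vertex -2.794 4.241 3.236
vertex -2.77 3.536 3.159
vertex -3.036 3.941 2.64
endloop
endfacet
facet normal -0.617 0.774 -0.139
outer loop
vertex -2.794 4.241 3.236
vertex -3.036 3.941 2.64
vertex -3.89 3.444 3.661
endloop
endfacet
facet normal 0.910 0.074 -0.408
outer loop
vertex -3.036 3.941 2.64
vertex -2.77 3.536 3.159
vertex -3.013 3.235 2.563
endloop
endfacet
facet normal -0.777 0.043 -0.629
outer loop
vertex -3.036 3.941 2.64
vertex -3.013 3.235 2.563
vertex -3.89 3.444 3.661
endloop
endfacet
facet normal 0.910 0.074 -0.408
outer loop
vertex -3.013 3.235 2.563
vertex -2.77 3.536 3.159
vertex -2.747 2.83 3.082
endloop
endfacet
facet normal -0.566 -0.765 -0.307
outer loop
vertex -3.013 3.235 2.563
vertex -2.747 2.83 3.082
vertex -3.89 3.444 3.661
endloop
endfacet
facet normal 0.910 0.074 -0.407
outer loop
vertex -2.747 2.83 3.082
vertex -2.77 3.536 3.159
vertex -2.505 3.131 3.678
endloop
endfacet
facet normal -0.196 -0.841 0.504
outer loop
vertex -2.747 2.83 3.082
vertex -2.505 3.131 3.678
vertex -3.89 3.444 3.661
endloop
endfacet

endsolid
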